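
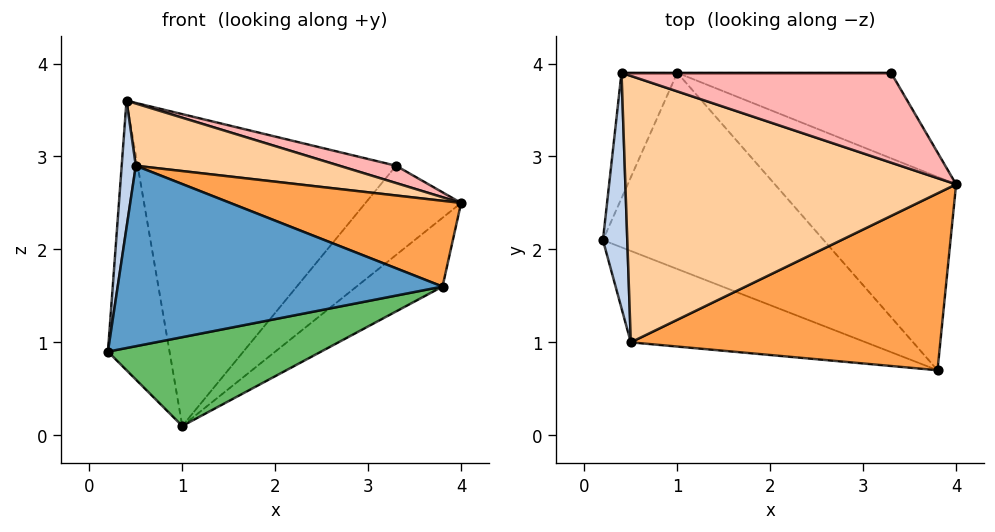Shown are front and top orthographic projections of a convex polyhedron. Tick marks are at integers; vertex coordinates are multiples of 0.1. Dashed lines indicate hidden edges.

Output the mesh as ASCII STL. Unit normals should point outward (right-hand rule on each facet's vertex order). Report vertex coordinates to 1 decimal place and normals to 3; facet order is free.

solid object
 facet normal -0.251 -0.864 -0.437
  outer loop
   vertex 0.5 1.0 2.9
   vertex 0.2 2.1 0.9
   vertex 3.8 0.7 1.6
  endloop
 endfacet
 facet normal -0.991 -0.062 0.115
  outer loop
   vertex 0.5 1.0 2.9
   vertex 0.4 3.9 3.6
   vertex 0.2 2.1 0.9
  endloop
 endfacet
 facet normal 0.300 -0.416 0.858
  outer loop
   vertex 0.5 1.0 2.9
   vertex 3.8 0.7 1.6
   vertex 4.0 2.7 2.5
  endloop
 endfacet
 facet normal 0.216 -0.222 0.951
  outer loop
   vertex 0.5 1.0 2.9
   vertex 4.0 2.7 2.5
   vertex 0.4 3.9 3.6
  endloop
 endfacet
 facet normal 0.017 -0.412 -0.911
  outer loop
   vertex 1.0 3.9 0.1
   vertex 3.8 0.7 1.6
   vertex 0.2 2.1 0.9
  endloop
 endfacet
 facet normal 0.664 0.251 -0.705
  outer loop
   vertex 1.0 3.9 0.1
   vertex 4.0 2.7 2.5
   vertex 3.8 0.7 1.6
  endloop
 endfacet
 facet normal -0.926 0.341 -0.159
  outer loop
   vertex 1.0 3.9 0.1
   vertex 0.2 2.1 0.9
   vertex 0.4 3.9 3.6
  endloop
 endfacet
 facet normal 0.231 -0.184 0.955
  outer loop
   vertex 3.3 3.9 2.9
   vertex 0.4 3.9 3.6
   vertex 4.0 2.7 2.5
  endloop
 endfacet
 facet normal 0.644 0.552 -0.529
  outer loop
   vertex 3.3 3.9 2.9
   vertex 4.0 2.7 2.5
   vertex 1.0 3.9 0.1
  endloop
 endfacet
 facet normal 0.000 1.000 0.000
  outer loop
   vertex 3.3 3.9 2.9
   vertex 1.0 3.9 0.1
   vertex 0.4 3.9 3.6
  endloop
 endfacet
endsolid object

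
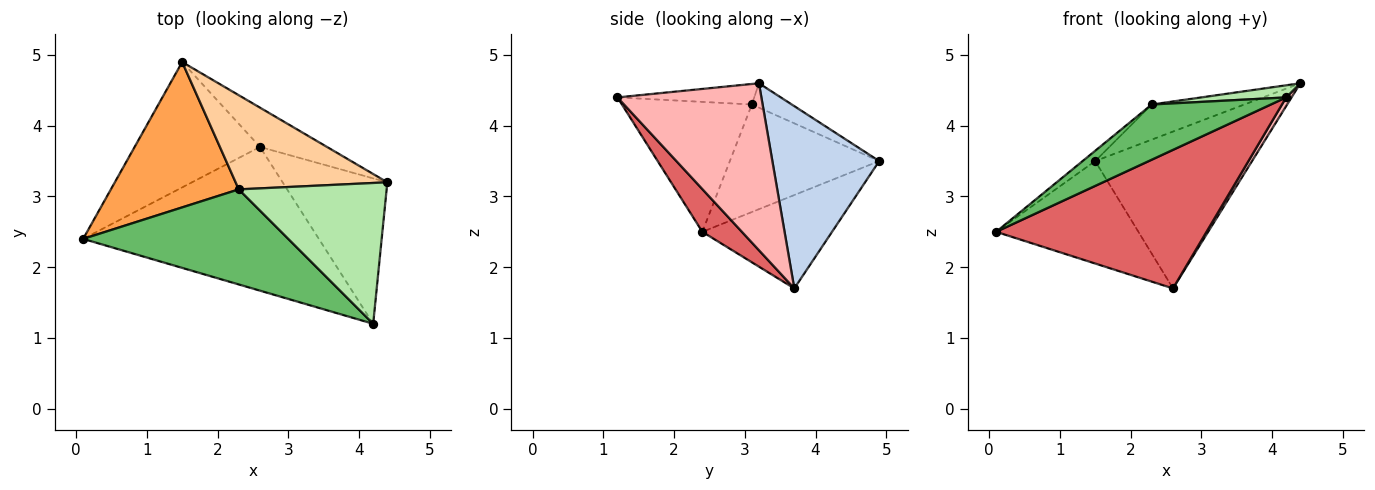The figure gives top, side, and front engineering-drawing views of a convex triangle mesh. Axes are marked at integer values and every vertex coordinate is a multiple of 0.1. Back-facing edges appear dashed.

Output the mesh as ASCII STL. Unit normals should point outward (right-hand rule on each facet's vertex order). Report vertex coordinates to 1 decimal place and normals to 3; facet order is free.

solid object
 facet normal -0.500 0.548 -0.671
  outer loop
   vertex 2.6 3.7 1.7
   vertex 0.1 2.4 2.5
   vertex 1.5 4.9 3.5
  endloop
 endfacet
 facet normal 0.551 0.809 -0.203
  outer loop
   vertex 2.6 3.7 1.7
   vertex 1.5 4.9 3.5
   vertex 4.4 3.2 4.6
  endloop
 endfacet
 facet normal -0.643 0.054 0.764
  outer loop
   vertex 2.3 3.1 4.3
   vertex 1.5 4.9 3.5
   vertex 0.1 2.4 2.5
  endloop
 endfacet
 facet normal -0.149 0.346 0.926
  outer loop
   vertex 2.3 3.1 4.3
   vertex 4.4 3.2 4.6
   vertex 1.5 4.9 3.5
  endloop
 endfacet
 facet normal -0.480 -0.440 0.758
  outer loop
   vertex 4.2 1.2 4.4
   vertex 2.3 3.1 4.3
   vertex 0.1 2.4 2.5
  endloop
 endfacet
 facet normal -0.137 -0.085 0.987
  outer loop
   vertex 4.2 1.2 4.4
   vertex 4.4 3.2 4.6
   vertex 2.3 3.1 4.3
  endloop
 endfacet
 facet normal 0.129 -0.688 -0.714
  outer loop
   vertex 4.2 1.2 4.4
   vertex 0.1 2.4 2.5
   vertex 2.6 3.7 1.7
  endloop
 endfacet
 facet normal 0.847 -0.032 -0.531
  outer loop
   vertex 4.2 1.2 4.4
   vertex 2.6 3.7 1.7
   vertex 4.4 3.2 4.6
  endloop
 endfacet
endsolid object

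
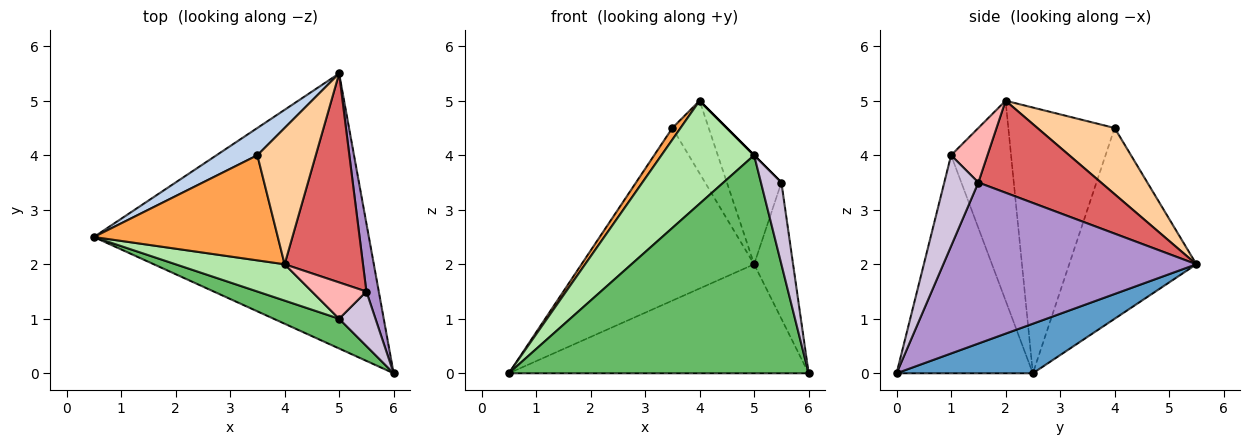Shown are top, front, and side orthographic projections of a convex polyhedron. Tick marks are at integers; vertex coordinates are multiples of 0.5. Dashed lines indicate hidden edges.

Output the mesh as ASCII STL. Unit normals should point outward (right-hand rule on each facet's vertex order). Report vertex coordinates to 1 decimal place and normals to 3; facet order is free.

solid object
 facet normal 0.165 0.363 -0.917
  outer loop
   vertex 5.0 5.5 2.0
   vertex 6.0 0.0 0.0
   vertex 0.5 2.5 0.0
  endloop
 endfacet
 facet normal -0.588 0.799 0.126
  outer loop
   vertex 3.5 4.0 4.5
   vertex 5.0 5.5 2.0
   vertex 0.5 2.5 0.0
  endloop
 endfacet
 facet normal -0.821 -0.063 0.568
  outer loop
   vertex 3.5 4.0 4.5
   vertex 0.5 2.5 0.0
   vertex 4.0 2.0 5.0
  endloop
 endfacet
 facet normal 0.707 0.333 0.624
  outer loop
   vertex 3.5 4.0 4.5
   vertex 4.0 2.0 5.0
   vertex 5.0 5.5 2.0
  endloop
 endfacet
 facet normal -0.411 -0.903 0.123
  outer loop
   vertex 5.0 1.0 4.0
   vertex 0.5 2.5 0.0
   vertex 6.0 0.0 0.0
  endloop
 endfacet
 facet normal -0.521 -0.805 0.284
  outer loop
   vertex 5.0 1.0 4.0
   vertex 4.0 2.0 5.0
   vertex 0.5 2.5 0.0
  endloop
 endfacet
 facet normal 0.721 0.320 0.614
  outer loop
   vertex 5.5 1.5 3.5
   vertex 5.0 5.5 2.0
   vertex 4.0 2.0 5.0
  endloop
 endfacet
 facet normal 0.707 0.000 0.707
  outer loop
   vertex 5.5 1.5 3.5
   vertex 4.0 2.0 5.0
   vertex 5.0 1.0 4.0
  endloop
 endfacet
 facet normal 0.986 0.152 0.076
  outer loop
   vertex 5.5 1.5 3.5
   vertex 6.0 0.0 0.0
   vertex 5.0 5.5 2.0
  endloop
 endfacet
 facet normal 0.811 -0.487 0.324
  outer loop
   vertex 5.5 1.5 3.5
   vertex 5.0 1.0 4.0
   vertex 6.0 0.0 0.0
  endloop
 endfacet
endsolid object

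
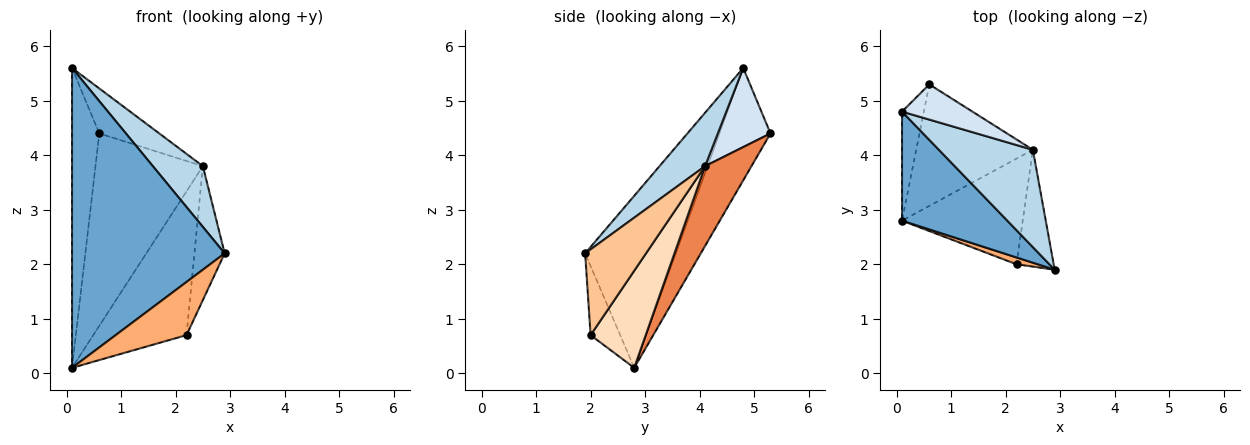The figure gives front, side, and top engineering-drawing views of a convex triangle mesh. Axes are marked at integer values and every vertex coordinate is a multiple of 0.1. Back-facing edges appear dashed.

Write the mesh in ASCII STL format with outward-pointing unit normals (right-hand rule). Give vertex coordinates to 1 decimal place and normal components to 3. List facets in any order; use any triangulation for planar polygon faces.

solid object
 facet normal -0.488 -0.821 0.298
  outer loop
   vertex 0.1 2.8 0.1
   vertex 2.9 1.9 2.2
   vertex 0.1 4.8 5.6
  endloop
 endfacet
 facet normal -0.869 0.464 -0.169
  outer loop
   vertex 0.6 5.3 4.4
   vertex 0.1 2.8 0.1
   vertex 0.1 4.8 5.6
  endloop
 endfacet
 facet normal 0.434 -0.477 0.764
  outer loop
   vertex 2.5 4.1 3.8
   vertex 0.1 4.8 5.6
   vertex 2.9 1.9 2.2
  endloop
 endfacet
 facet normal 0.569 0.648 0.507
  outer loop
   vertex 2.5 4.1 3.8
   vertex 0.6 5.3 4.4
   vertex 0.1 4.8 5.6
  endloop
 endfacet
 facet normal 0.343 0.794 -0.502
  outer loop
   vertex 2.5 4.1 3.8
   vertex 0.1 2.8 0.1
   vertex 0.6 5.3 4.4
  endloop
 endfacet
 facet normal -0.383 -0.916 0.117
  outer loop
   vertex 2.2 2.0 0.7
   vertex 2.9 1.9 2.2
   vertex 0.1 2.8 0.1
  endloop
 endfacet
 facet normal 0.835 0.415 -0.362
  outer loop
   vertex 2.2 2.0 0.7
   vertex 2.5 4.1 3.8
   vertex 2.9 1.9 2.2
  endloop
 endfacet
 facet normal 0.430 0.728 -0.535
  outer loop
   vertex 2.2 2.0 0.7
   vertex 0.1 2.8 0.1
   vertex 2.5 4.1 3.8
  endloop
 endfacet
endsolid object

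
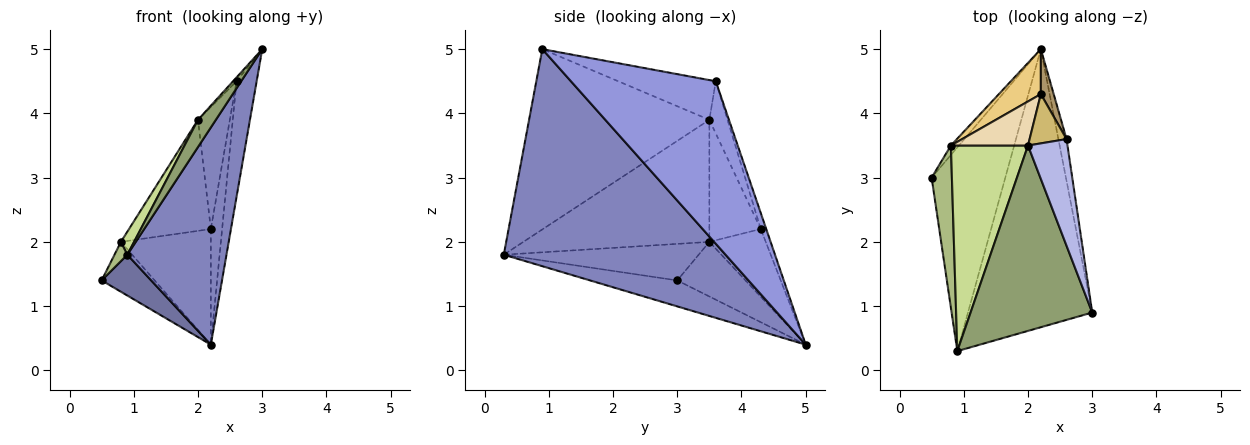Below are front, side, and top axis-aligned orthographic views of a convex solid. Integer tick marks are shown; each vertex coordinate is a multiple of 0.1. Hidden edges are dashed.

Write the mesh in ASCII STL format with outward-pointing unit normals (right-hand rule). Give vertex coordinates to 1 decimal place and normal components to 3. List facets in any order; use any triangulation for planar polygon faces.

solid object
 facet normal -0.327 -0.186 -0.927
  outer loop
   vertex 0.9 0.3 1.8
   vertex 0.5 3.0 1.4
   vertex 2.2 5.0 0.4
  endloop
 endfacet
 facet normal 0.809 -0.362 -0.463
  outer loop
   vertex 0.9 0.3 1.8
   vertex 2.2 5.0 0.4
   vertex 3.0 0.9 5.0
  endloop
 endfacet
 facet normal 0.989 0.137 -0.050
  outer loop
   vertex 2.6 3.6 4.5
   vertex 3.0 0.9 5.0
   vertex 2.2 5.0 0.4
  endloop
 endfacet
 facet normal -0.709 0.025 0.705
  outer loop
   vertex 2.0 3.5 3.9
   vertex 3.0 0.9 5.0
   vertex 2.6 3.6 4.5
  endloop
 endfacet
 facet normal -0.826 -0.082 0.557
  outer loop
   vertex 2.0 3.5 3.9
   vertex 0.9 0.3 1.8
   vertex 3.0 0.9 5.0
  endloop
 endfacet
 facet normal -0.873 -0.058 0.484
  outer loop
   vertex 0.8 3.5 2.0
   vertex 0.5 3.0 1.4
   vertex 0.9 0.3 1.8
  endloop
 endfacet
 facet normal -0.844 -0.060 0.533
  outer loop
   vertex 0.8 3.5 2.0
   vertex 0.9 0.3 1.8
   vertex 2.0 3.5 3.9
  endloop
 endfacet
 facet normal -0.785 0.609 -0.115
  outer loop
   vertex 0.8 3.5 2.0
   vertex 2.2 5.0 0.4
   vertex 0.5 3.0 1.4
  endloop
 endfacet
 facet normal -0.413 0.849 0.330
  outer loop
   vertex 2.2 4.3 2.2
   vertex 2.6 3.6 4.5
   vertex 2.2 5.0 0.4
  endloop
 endfacet
 facet normal -0.467 0.820 0.331
  outer loop
   vertex 2.2 4.3 2.2
   vertex 2.0 3.5 3.9
   vertex 2.6 3.6 4.5
  endloop
 endfacet
 facet normal -0.505 0.805 0.313
  outer loop
   vertex 2.2 4.3 2.2
   vertex 2.2 5.0 0.4
   vertex 0.8 3.5 2.0
  endloop
 endfacet
 facet normal -0.504 0.803 0.318
  outer loop
   vertex 2.2 4.3 2.2
   vertex 0.8 3.5 2.0
   vertex 2.0 3.5 3.9
  endloop
 endfacet
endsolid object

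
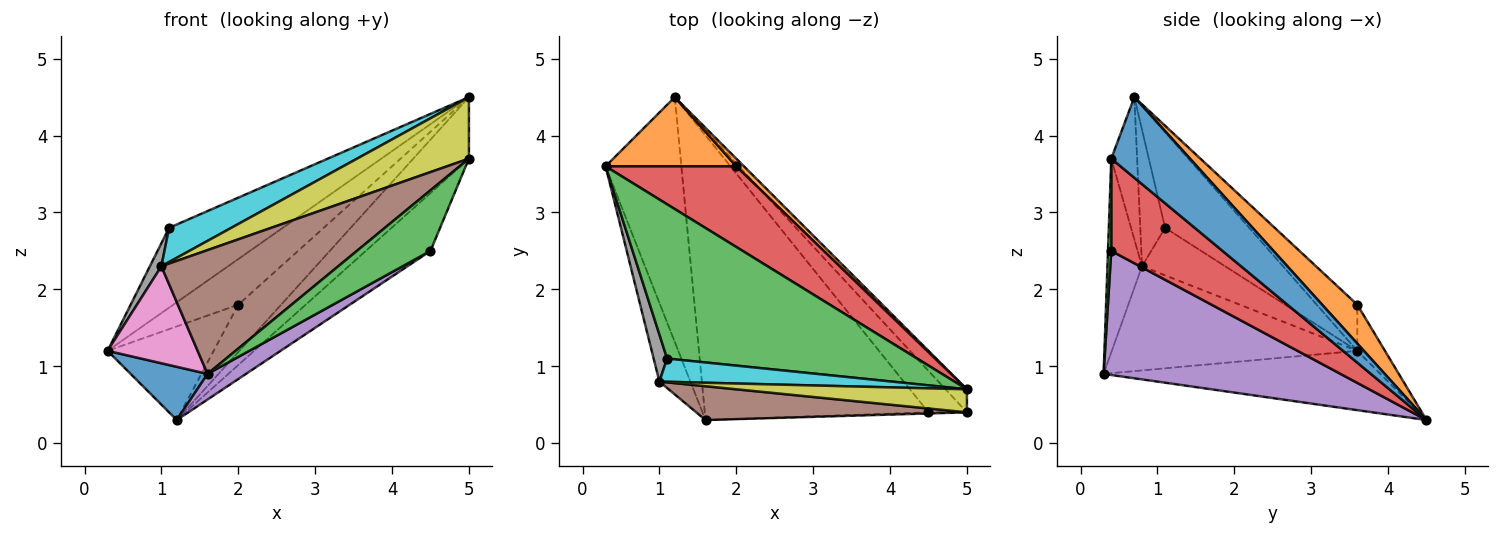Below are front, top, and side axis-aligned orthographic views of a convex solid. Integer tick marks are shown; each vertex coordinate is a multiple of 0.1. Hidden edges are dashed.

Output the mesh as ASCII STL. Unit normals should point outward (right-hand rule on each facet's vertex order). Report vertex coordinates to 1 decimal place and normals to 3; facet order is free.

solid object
 facet normal -0.607 -0.169 -0.776
  outer loop
   vertex 1.2 4.5 0.3
   vertex 1.6 0.3 0.9
   vertex 0.3 3.6 1.2
  endloop
 endfacet
 facet normal -0.205 0.787 0.582
  outer loop
   vertex 2.0 3.6 1.8
   vertex 1.2 4.5 0.3
   vertex 0.3 3.6 1.2
  endloop
 endfacet
 facet normal 0.045 -0.999 -0.019
  outer loop
   vertex 4.5 0.4 2.5
   vertex 5.0 0.4 3.7
   vertex 1.6 0.3 0.9
  endloop
 endfacet
 facet normal 0.813 0.473 -0.339
  outer loop
   vertex 4.5 0.4 2.5
   vertex 1.2 4.5 0.3
   vertex 5.0 0.4 3.7
  endloop
 endfacet
 facet normal 0.484 -0.078 -0.872
  outer loop
   vertex 4.5 0.4 2.5
   vertex 1.6 0.3 0.9
   vertex 1.2 4.5 0.3
  endloop
 endfacet
 facet normal -0.185 -0.948 0.259
  outer loop
   vertex 1.0 0.8 2.3
   vertex 1.6 0.3 0.9
   vertex 5.0 0.4 3.7
  endloop
 endfacet
 facet normal -0.904 -0.332 -0.269
  outer loop
   vertex 1.0 0.8 2.3
   vertex 0.3 3.6 1.2
   vertex 1.6 0.3 0.9
  endloop
 endfacet
 facet normal -0.954 -0.132 0.270
  outer loop
   vertex 1.0 0.8 2.3
   vertex 1.1 1.1 2.8
   vertex 0.3 3.6 1.2
  endloop
 endfacet
 facet normal -0.212 -0.915 0.343
  outer loop
   vertex 5.0 0.7 4.5
   vertex 1.0 0.8 2.3
   vertex 5.0 0.4 3.7
  endloop
 endfacet
 facet normal -0.313 -0.785 0.534
  outer loop
   vertex 5.0 0.7 4.5
   vertex 1.1 1.1 2.8
   vertex 1.0 0.8 2.3
  endloop
 endfacet
 facet normal 0.798 0.564 -0.212
  outer loop
   vertex 5.0 0.7 4.5
   vertex 5.0 0.4 3.7
   vertex 1.2 4.5 0.3
  endloop
 endfacet
 facet normal 0.629 0.767 0.125
  outer loop
   vertex 5.0 0.7 4.5
   vertex 1.2 4.5 0.3
   vertex 2.0 3.6 1.8
  endloop
 endfacet
 facet normal -0.322 0.435 0.841
  outer loop
   vertex 5.0 0.7 4.5
   vertex 0.3 3.6 1.2
   vertex 1.1 1.1 2.8
  endloop
 endfacet
 facet normal -0.294 0.471 0.832
  outer loop
   vertex 5.0 0.7 4.5
   vertex 2.0 3.6 1.8
   vertex 0.3 3.6 1.2
  endloop
 endfacet
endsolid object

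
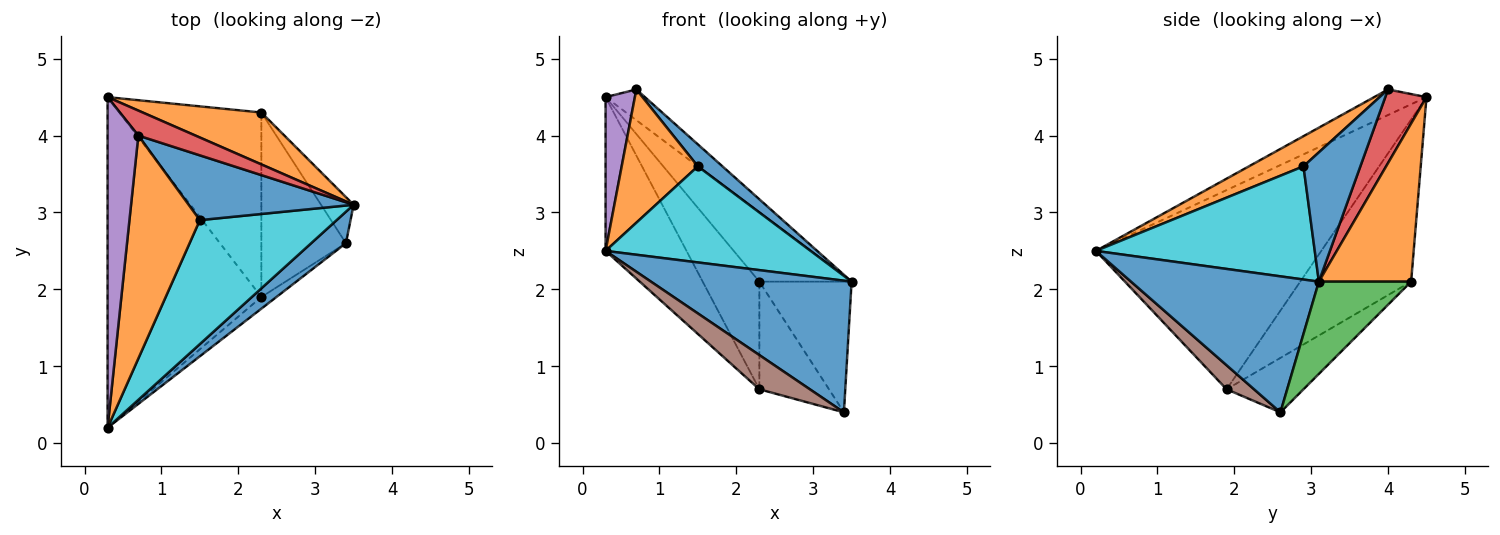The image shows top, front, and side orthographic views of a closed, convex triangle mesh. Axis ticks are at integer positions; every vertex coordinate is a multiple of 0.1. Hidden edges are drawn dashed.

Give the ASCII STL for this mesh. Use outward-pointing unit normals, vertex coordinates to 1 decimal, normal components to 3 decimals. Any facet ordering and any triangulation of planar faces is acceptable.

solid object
 facet normal 0.673 -0.719 0.172
  outer loop
   vertex 3.4 2.6 0.4
   vertex 3.5 3.1 2.1
   vertex 0.3 0.2 2.5
  endloop
 endfacet
 facet normal 0.625 0.625 0.469
  outer loop
   vertex 2.3 4.3 2.1
   vertex 0.3 4.5 4.5
   vertex 3.5 3.1 2.1
  endloop
 endfacet
 facet normal 0.686 0.686 -0.242
  outer loop
   vertex 2.3 4.3 2.1
   vertex 3.5 3.1 2.1
   vertex 3.4 2.6 0.4
  endloop
 endfacet
 facet normal 0.631 0.602 0.489
  outer loop
   vertex 0.7 4.0 4.6
   vertex 3.5 3.1 2.1
   vertex 0.3 4.5 4.5
  endloop
 endfacet
 facet normal -0.602 -0.337 0.724
  outer loop
   vertex 0.7 4.0 4.6
   vertex 0.3 4.5 4.5
   vertex 0.3 0.2 2.5
  endloop
 endfacet
 facet normal 0.457 -0.842 -0.287
  outer loop
   vertex 2.3 1.9 0.7
   vertex 3.4 2.6 0.4
   vertex 0.3 0.2 2.5
  endloop
 endfacet
 facet normal -0.486 0.440 -0.755
  outer loop
   vertex 2.3 1.9 0.7
   vertex 2.3 4.3 2.1
   vertex 3.4 2.6 0.4
  endloop
 endfacet
 facet normal -0.761 0.273 -0.588
  outer loop
   vertex 2.3 1.9 0.7
   vertex 0.3 0.2 2.5
   vertex 0.3 4.5 4.5
  endloop
 endfacet
 facet normal -0.702 0.359 -0.615
  outer loop
   vertex 2.3 1.9 0.7
   vertex 0.3 4.5 4.5
   vertex 2.3 4.3 2.1
  endloop
 endfacet
 facet normal 0.547 -0.513 0.661
  outer loop
   vertex 1.5 2.9 3.6
   vertex 0.3 0.2 2.5
   vertex 3.5 3.1 2.1
  endloop
 endfacet
 facet normal 0.596 -0.258 0.760
  outer loop
   vertex 1.5 2.9 3.6
   vertex 3.5 3.1 2.1
   vertex 0.7 4.0 4.6
  endloop
 endfacet
 facet normal 0.345 -0.482 0.806
  outer loop
   vertex 1.5 2.9 3.6
   vertex 0.7 4.0 4.6
   vertex 0.3 0.2 2.5
  endloop
 endfacet
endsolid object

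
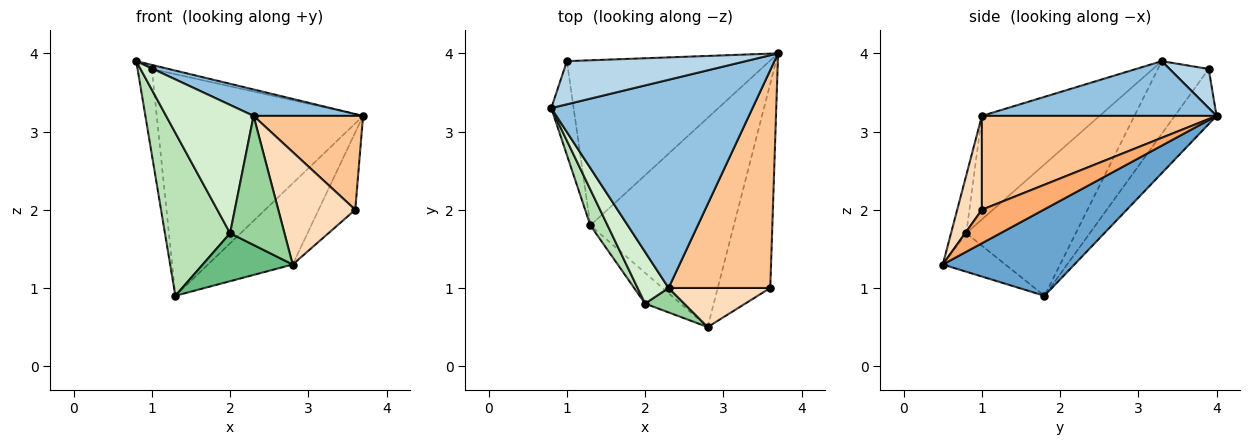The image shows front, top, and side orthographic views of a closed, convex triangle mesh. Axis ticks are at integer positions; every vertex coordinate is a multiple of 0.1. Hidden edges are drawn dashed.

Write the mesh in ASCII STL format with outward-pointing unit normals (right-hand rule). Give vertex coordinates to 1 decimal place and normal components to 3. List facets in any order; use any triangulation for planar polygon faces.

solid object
 facet normal 0.490 0.315 -0.813
  outer loop
   vertex 1.3 1.8 0.9
   vertex 3.7 4.0 3.2
   vertex 2.8 0.5 1.3
  endloop
 endfacet
 facet normal 0.261 -0.122 0.958
  outer loop
   vertex 2.3 1.0 3.2
   vertex 3.7 4.0 3.2
   vertex 0.8 3.3 3.9
  endloop
 endfacet
 facet normal 0.213 0.091 0.973
  outer loop
   vertex 1.0 3.9 3.8
   vertex 0.8 3.3 3.9
   vertex 3.7 4.0 3.2
  endloop
 endfacet
 facet normal -0.923 0.260 -0.284
  outer loop
   vertex 1.0 3.9 3.8
   vertex 1.3 1.8 0.9
   vertex 0.8 3.3 3.9
  endloop
 endfacet
 facet normal -0.160 0.792 -0.590
  outer loop
   vertex 1.0 3.9 3.8
   vertex 3.7 4.0 3.2
   vertex 1.3 1.8 0.9
  endloop
 endfacet
 facet normal 0.513 0.304 -0.803
  outer loop
   vertex 3.6 1.0 2.0
   vertex 2.8 0.5 1.3
   vertex 3.7 4.0 3.2
  endloop
 endfacet
 facet normal 0.647 -0.302 0.701
  outer loop
   vertex 3.6 1.0 2.0
   vertex 3.7 4.0 3.2
   vertex 2.3 1.0 3.2
  endloop
 endfacet
 facet normal 0.290 -0.904 0.314
  outer loop
   vertex 3.6 1.0 2.0
   vertex 2.3 1.0 3.2
   vertex 2.8 0.5 1.3
  endloop
 endfacet
 facet normal -0.505 -0.726 -0.466
  outer loop
   vertex 2.0 0.8 1.7
   vertex 1.3 1.8 0.9
   vertex 2.8 0.5 1.3
  endloop
 endfacet
 facet normal -0.266 -0.947 0.179
  outer loop
   vertex 2.0 0.8 1.7
   vertex 2.8 0.5 1.3
   vertex 2.3 1.0 3.2
  endloop
 endfacet
 facet normal -0.854 -0.508 0.112
  outer loop
   vertex 2.0 0.8 1.7
   vertex 0.8 3.3 3.9
   vertex 1.3 1.8 0.9
  endloop
 endfacet
 facet normal -0.780 -0.580 0.233
  outer loop
   vertex 2.0 0.8 1.7
   vertex 2.3 1.0 3.2
   vertex 0.8 3.3 3.9
  endloop
 endfacet
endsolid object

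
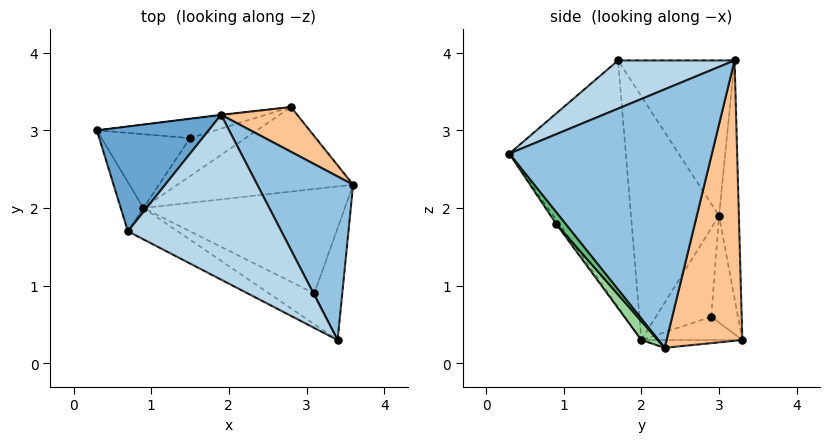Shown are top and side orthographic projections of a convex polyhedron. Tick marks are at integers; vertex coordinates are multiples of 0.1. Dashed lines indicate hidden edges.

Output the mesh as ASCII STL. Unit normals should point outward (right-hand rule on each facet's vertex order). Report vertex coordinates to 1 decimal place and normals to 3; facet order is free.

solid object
 facet normal -0.681 0.545 0.490
  outer loop
   vertex 1.9 3.2 3.9
   vertex 0.3 3.0 1.9
   vertex 0.7 1.7 3.9
  endloop
 endfacet
 facet normal 0.887 0.323 0.329
  outer loop
   vertex 1.9 3.2 3.9
   vertex 3.4 0.3 2.7
   vertex 3.6 2.3 0.2
  endloop
 endfacet
 facet normal 0.291 -0.233 0.928
  outer loop
   vertex 1.9 3.2 3.9
   vertex 0.7 1.7 3.9
   vertex 3.4 0.3 2.7
  endloop
 endfacet
 facet normal -0.908 -0.410 -0.085
  outer loop
   vertex 0.9 2.0 0.3
   vertex 0.7 1.7 3.9
   vertex 0.3 3.0 1.9
  endloop
 endfacet
 facet normal -0.493 -0.865 -0.099
  outer loop
   vertex 0.9 2.0 0.3
   vertex 3.4 0.3 2.7
   vertex 0.7 1.7 3.9
  endloop
 endfacet
 facet normal -0.121 0.993 -0.003
  outer loop
   vertex 2.8 3.3 0.3
   vertex 0.3 3.0 1.9
   vertex 1.9 3.2 3.9
  endloop
 endfacet
 facet normal 0.774 0.598 0.210
  outer loop
   vertex 2.8 3.3 0.3
   vertex 1.9 3.2 3.9
   vertex 3.6 2.3 0.2
  endloop
 endfacet
 facet normal -0.044 0.064 -0.997
  outer loop
   vertex 2.8 3.3 0.3
   vertex 3.6 2.3 0.2
   vertex 0.9 2.0 0.3
  endloop
 endfacet
 facet normal 0.247 -0.766 -0.593
  outer loop
   vertex 3.1 0.9 1.8
   vertex 3.6 2.3 0.2
   vertex 3.4 0.3 2.7
  endloop
 endfacet
 facet normal 0.061 -0.760 -0.647
  outer loop
   vertex 3.1 0.9 1.8
   vertex 0.9 2.0 0.3
   vertex 3.6 2.3 0.2
  endloop
 endfacet
 facet normal -0.049 -0.839 -0.543
  outer loop
   vertex 3.1 0.9 1.8
   vertex 3.4 0.3 2.7
   vertex 0.9 2.0 0.3
  endloop
 endfacet
 facet normal -0.577 0.577 -0.577
  outer loop
   vertex 1.5 2.9 0.6
   vertex 0.9 2.0 0.3
   vertex 0.3 3.0 1.9
  endloop
 endfacet
 facet normal -0.352 0.851 -0.390
  outer loop
   vertex 1.5 2.9 0.6
   vertex 0.3 3.0 1.9
   vertex 2.8 3.3 0.3
  endloop
 endfacet
 facet normal -0.337 0.492 -0.803
  outer loop
   vertex 1.5 2.9 0.6
   vertex 2.8 3.3 0.3
   vertex 0.9 2.0 0.3
  endloop
 endfacet
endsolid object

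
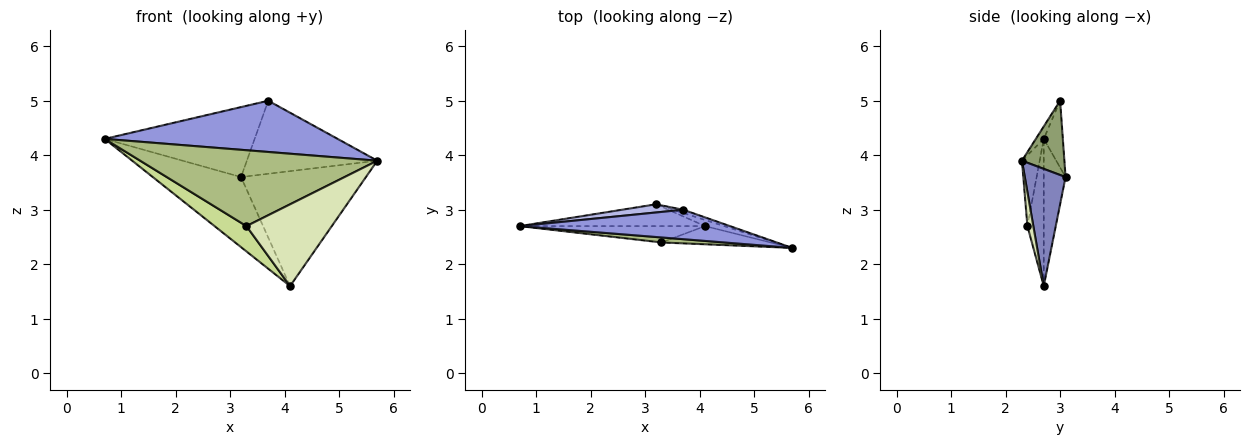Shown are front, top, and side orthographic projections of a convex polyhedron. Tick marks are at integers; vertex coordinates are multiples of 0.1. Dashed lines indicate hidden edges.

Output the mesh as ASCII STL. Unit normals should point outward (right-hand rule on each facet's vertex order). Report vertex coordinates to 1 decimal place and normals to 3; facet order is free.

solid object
 facet normal -0.230 0.929 -0.289
  outer loop
   vertex 4.1 2.7 1.6
   vertex 0.7 2.7 4.3
   vertex 3.2 3.1 3.6
  endloop
 endfacet
 facet normal 0.310 0.949 -0.050
  outer loop
   vertex 4.1 2.7 1.6
   vertex 3.2 3.1 3.6
   vertex 5.7 2.3 3.9
  endloop
 endfacet
 facet normal -0.030 -0.867 0.498
  outer loop
   vertex 3.7 3.0 5.0
   vertex 0.7 2.7 4.3
   vertex 5.7 2.3 3.9
  endloop
 endfacet
 facet normal -0.125 0.985 0.115
  outer loop
   vertex 3.7 3.0 5.0
   vertex 3.2 3.1 3.6
   vertex 0.7 2.7 4.3
  endloop
 endfacet
 facet normal 0.309 0.950 -0.043
  outer loop
   vertex 3.7 3.0 5.0
   vertex 5.7 2.3 3.9
   vertex 3.2 3.1 3.6
  endloop
 endfacet
 facet normal -0.074 -0.995 0.066
  outer loop
   vertex 3.3 2.4 2.7
   vertex 5.7 2.3 3.9
   vertex 0.7 2.7 4.3
  endloop
 endfacet
 facet normal -0.396 -0.772 -0.498
  outer loop
   vertex 3.3 2.4 2.7
   vertex 0.7 2.7 4.3
   vertex 4.1 2.7 1.6
  endloop
 endfacet
 facet normal 0.068 -0.974 -0.216
  outer loop
   vertex 3.3 2.4 2.7
   vertex 4.1 2.7 1.6
   vertex 5.7 2.3 3.9
  endloop
 endfacet
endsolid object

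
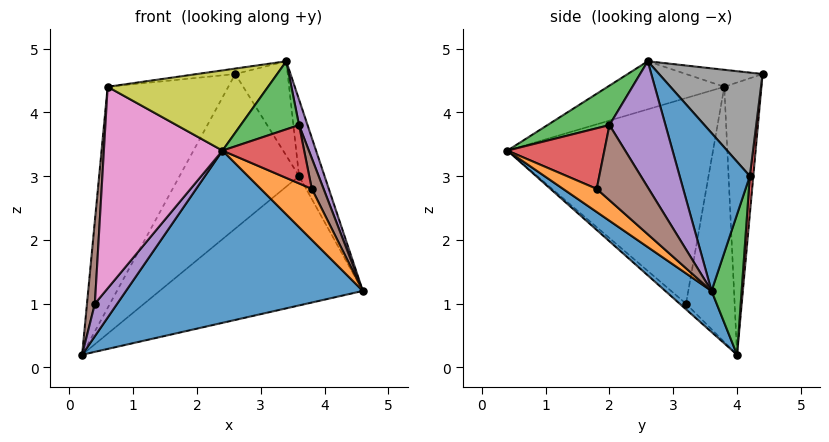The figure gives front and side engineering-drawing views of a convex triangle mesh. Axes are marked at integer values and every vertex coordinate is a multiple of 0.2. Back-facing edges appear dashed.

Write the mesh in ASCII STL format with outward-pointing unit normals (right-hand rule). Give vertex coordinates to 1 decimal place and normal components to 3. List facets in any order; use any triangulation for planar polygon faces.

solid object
 facet normal 0.121 -0.617 -0.777
  outer loop
   vertex 2.4 0.4 3.4
   vertex 0.2 4.0 0.2
   vertex 4.6 3.6 1.2
  endloop
 endfacet
 facet normal -0.293 0.953 0.073
  outer loop
   vertex 0.6 3.8 4.4
   vertex 2.6 4.4 4.6
   vertex 0.2 4.0 0.2
  endloop
 endfacet
 facet normal 0.142 0.960 -0.241
  outer loop
   vertex 3.6 4.2 3.0
   vertex 4.6 3.6 1.2
   vertex 0.2 4.0 0.2
  endloop
 endfacet
 facet normal 0.029 0.994 -0.106
  outer loop
   vertex 3.6 4.2 3.0
   vertex 0.2 4.0 0.2
   vertex 2.6 4.4 4.6
  endloop
 endfacet
 facet normal -0.205 -0.717 -0.666
  outer loop
   vertex 0.4 3.2 1.0
   vertex 0.2 4.0 0.2
   vertex 2.4 0.4 3.4
  endloop
 endfacet
 facet normal -0.983 -0.160 0.086
  outer loop
   vertex 0.4 3.2 1.0
   vertex 0.6 3.8 4.4
   vertex 0.2 4.0 0.2
  endloop
 endfacet
 facet normal -0.858 -0.495 0.138
  outer loop
   vertex 0.4 3.2 1.0
   vertex 2.4 0.4 3.4
   vertex 0.6 3.8 4.4
  endloop
 endfacet
 facet normal 0.797 0.404 0.448
  outer loop
   vertex 3.4 2.6 4.8
   vertex 3.6 4.2 3.0
   vertex 2.6 4.4 4.6
  endloop
 endfacet
 facet normal -0.299 -0.412 0.861
  outer loop
   vertex 3.4 2.6 4.8
   vertex 0.6 3.8 4.4
   vertex 2.4 0.4 3.4
  endloop
 endfacet
 facet normal -0.117 0.058 0.991
  outer loop
   vertex 3.4 2.6 4.8
   vertex 2.6 4.4 4.6
   vertex 0.6 3.8 4.4
  endloop
 endfacet
 facet normal 0.870 0.316 0.378
  outer loop
   vertex 3.4 2.6 4.8
   vertex 4.6 3.6 1.2
   vertex 3.6 4.2 3.0
  endloop
 endfacet
 facet normal 0.458 -0.696 -0.553
  outer loop
   vertex 3.8 1.8 2.8
   vertex 2.4 0.4 3.4
   vertex 4.6 3.6 1.2
  endloop
 endfacet
 facet normal 0.636 -0.599 0.487
  outer loop
   vertex 3.6 2.0 3.8
   vertex 3.4 2.6 4.8
   vertex 2.4 0.4 3.4
  endloop
 endfacet
 facet normal 0.736 -0.620 0.271
  outer loop
   vertex 3.6 2.0 3.8
   vertex 2.4 0.4 3.4
   vertex 3.8 1.8 2.8
  endloop
 endfacet
 facet normal 0.950 -0.144 0.277
  outer loop
   vertex 3.6 2.0 3.8
   vertex 4.6 3.6 1.2
   vertex 3.4 2.6 4.8
  endloop
 endfacet
 facet normal 0.949 -0.215 0.233
  outer loop
   vertex 3.6 2.0 3.8
   vertex 3.8 1.8 2.8
   vertex 4.6 3.6 1.2
  endloop
 endfacet
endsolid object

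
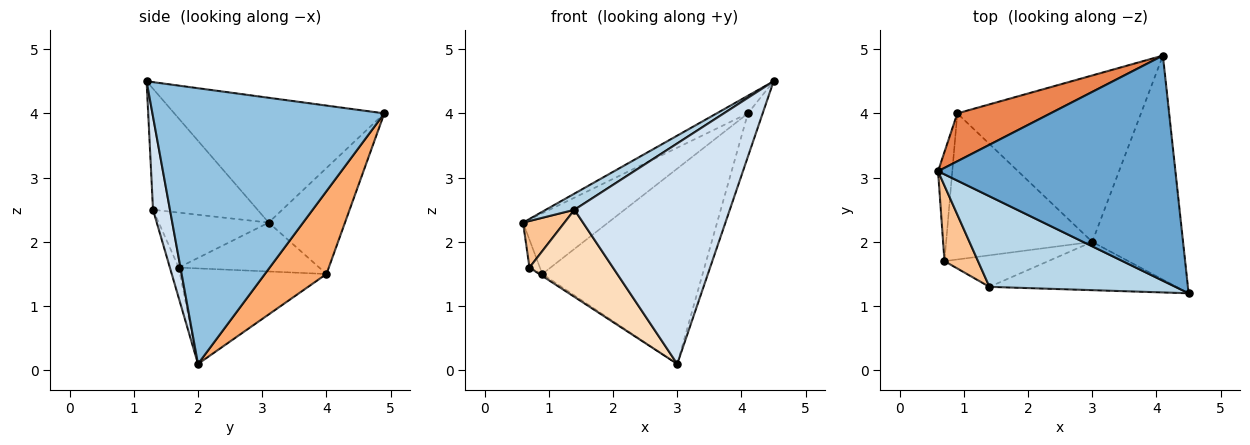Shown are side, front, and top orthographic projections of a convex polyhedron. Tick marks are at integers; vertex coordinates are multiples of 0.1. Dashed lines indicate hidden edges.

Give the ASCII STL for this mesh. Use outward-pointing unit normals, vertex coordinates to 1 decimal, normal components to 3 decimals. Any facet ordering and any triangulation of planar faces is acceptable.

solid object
 facet normal -0.464 0.069 0.883
  outer loop
   vertex 4.1 4.9 4.0
   vertex 0.6 3.1 2.3
   vertex 4.5 1.2 4.5
  endloop
 endfacet
 facet normal 0.948 0.060 -0.312
  outer loop
   vertex 3.0 2.0 0.1
   vertex 4.1 4.9 4.0
   vertex 4.5 1.2 4.5
  endloop
 endfacet
 facet normal -0.540 -0.148 0.829
  outer loop
   vertex 1.4 1.3 2.5
   vertex 4.5 1.2 4.5
   vertex 0.6 3.1 2.3
  endloop
 endfacet
 facet normal 0.106 -0.971 -0.213
  outer loop
   vertex 1.4 1.3 2.5
   vertex 3.0 2.0 0.1
   vertex 4.5 1.2 4.5
  endloop
 endfacet
 facet normal -0.576 0.642 0.506
  outer loop
   vertex 0.9 4.0 1.5
   vertex 0.6 3.1 2.3
   vertex 4.1 4.9 4.0
  endloop
 endfacet
 facet normal 0.281 0.731 -0.622
  outer loop
   vertex 0.9 4.0 1.5
   vertex 4.1 4.9 4.0
   vertex 3.0 2.0 0.1
  endloop
 endfacet
 facet normal -0.813 -0.306 0.496
  outer loop
   vertex 0.7 1.7 1.6
   vertex 1.4 1.3 2.5
   vertex 0.6 3.1 2.3
  endloop
 endfacet
 facet normal -0.099 -0.936 -0.339
  outer loop
   vertex 0.7 1.7 1.6
   vertex 3.0 2.0 0.1
   vertex 1.4 1.3 2.5
  endloop
 endfacet
 facet normal -0.958 0.071 -0.279
  outer loop
   vertex 0.7 1.7 1.6
   vertex 0.6 3.1 2.3
   vertex 0.9 4.0 1.5
  endloop
 endfacet
 facet normal -0.547 0.011 -0.837
  outer loop
   vertex 0.7 1.7 1.6
   vertex 0.9 4.0 1.5
   vertex 3.0 2.0 0.1
  endloop
 endfacet
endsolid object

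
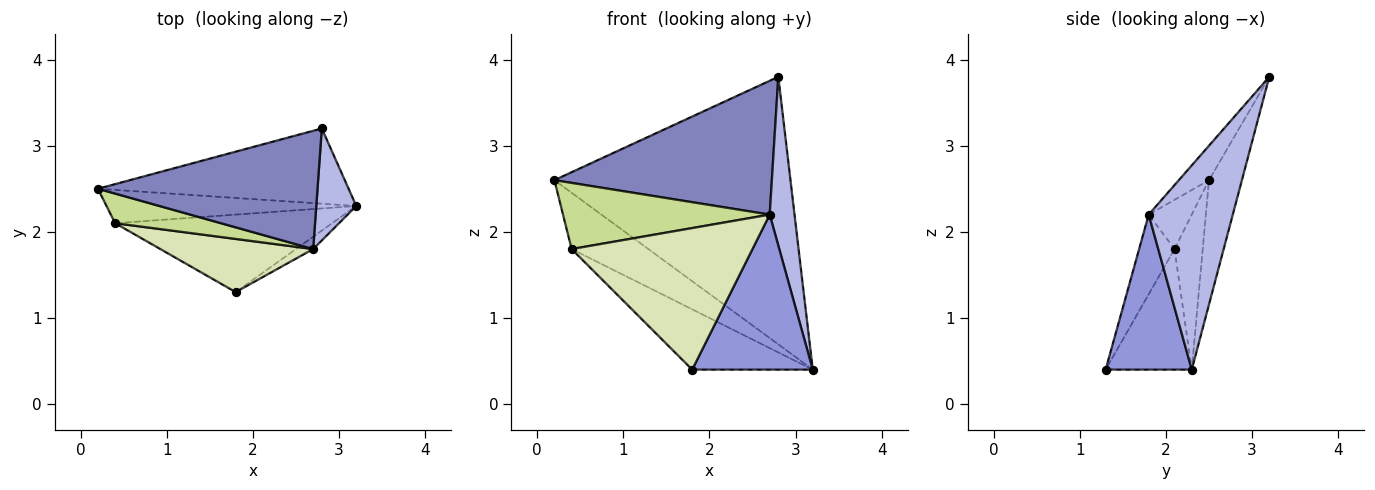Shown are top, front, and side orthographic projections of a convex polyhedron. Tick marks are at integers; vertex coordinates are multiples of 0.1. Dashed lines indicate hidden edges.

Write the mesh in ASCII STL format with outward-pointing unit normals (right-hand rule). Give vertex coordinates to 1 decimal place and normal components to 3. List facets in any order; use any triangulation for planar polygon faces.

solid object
 facet normal -0.133 0.954 -0.268
  outer loop
   vertex 2.8 3.2 3.8
   vertex 3.2 2.3 0.4
   vertex 0.2 2.5 2.6
  endloop
 endfacet
 facet normal -0.103 -0.745 0.659
  outer loop
   vertex 2.7 1.8 2.2
   vertex 2.8 3.2 3.8
   vertex 0.2 2.5 2.6
  endloop
 endfacet
 facet normal 0.580 -0.812 -0.064
  outer loop
   vertex 2.7 1.8 2.2
   vertex 1.8 1.3 0.4
   vertex 3.2 2.3 0.4
  endloop
 endfacet
 facet normal 0.943 -0.278 0.185
  outer loop
   vertex 2.7 1.8 2.2
   vertex 3.2 2.3 0.4
   vertex 2.8 3.2 3.8
  endloop
 endfacet
 facet normal -0.301 0.821 -0.486
  outer loop
   vertex 0.4 2.1 1.8
   vertex 0.2 2.5 2.6
   vertex 3.2 2.3 0.4
  endloop
 endfacet
 facet normal -0.402 0.562 -0.723
  outer loop
   vertex 0.4 2.1 1.8
   vertex 3.2 2.3 0.4
   vertex 1.8 1.3 0.4
  endloop
 endfacet
 facet normal -0.187 -0.897 0.402
  outer loop
   vertex 0.4 2.1 1.8
   vertex 2.7 1.8 2.2
   vertex 0.2 2.5 2.6
  endloop
 endfacet
 facet normal -0.180 -0.921 0.346
  outer loop
   vertex 0.4 2.1 1.8
   vertex 1.8 1.3 0.4
   vertex 2.7 1.8 2.2
  endloop
 endfacet
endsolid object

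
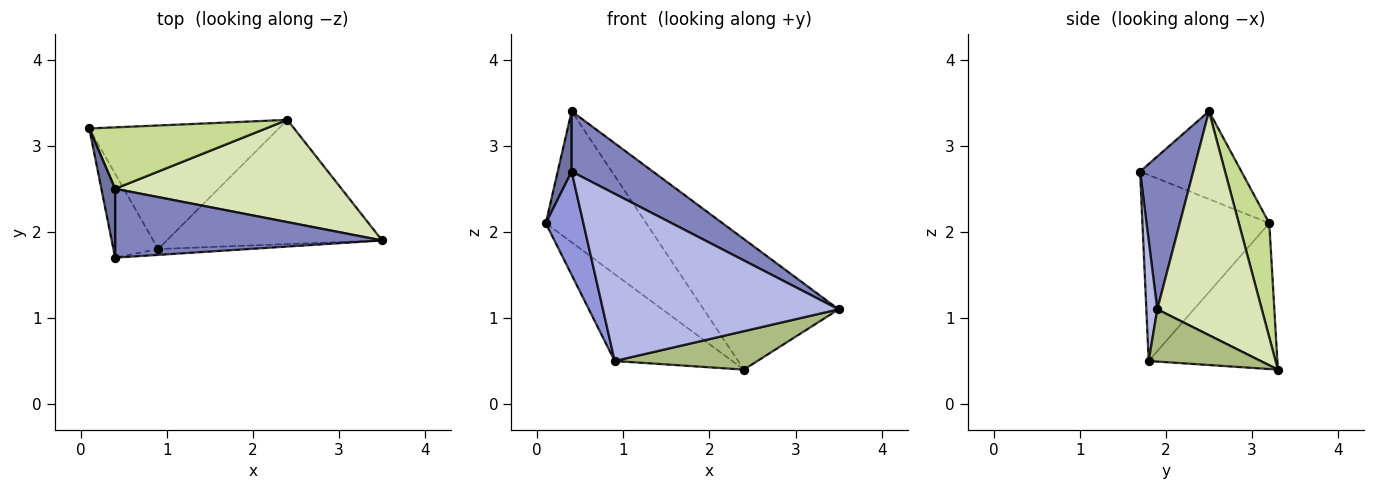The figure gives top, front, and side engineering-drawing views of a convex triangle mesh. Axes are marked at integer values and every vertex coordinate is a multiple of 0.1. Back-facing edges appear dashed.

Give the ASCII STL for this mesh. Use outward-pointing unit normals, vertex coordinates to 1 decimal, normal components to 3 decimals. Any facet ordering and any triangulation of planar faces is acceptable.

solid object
 facet normal -0.979 -0.134 0.154
  outer loop
   vertex 0.4 2.5 3.4
   vertex 0.1 3.2 2.1
   vertex 0.4 1.7 2.7
  endloop
 endfacet
 facet normal 0.396 -0.605 0.691
  outer loop
   vertex 0.4 2.5 3.4
   vertex 0.4 1.7 2.7
   vertex 3.5 1.9 1.1
  endloop
 endfacet
 facet normal -0.934 -0.277 -0.225
  outer loop
   vertex 0.9 1.8 0.5
   vertex 0.4 1.7 2.7
   vertex 0.1 3.2 2.1
  endloop
 endfacet
 facet normal 0.046 -0.998 -0.035
  outer loop
   vertex 0.9 1.8 0.5
   vertex 3.5 1.9 1.1
   vertex 0.4 1.7 2.7
  endloop
 endfacet
 facet normal -0.533 0.487 -0.692
  outer loop
   vertex 2.4 3.3 0.4
   vertex 0.9 1.8 0.5
   vertex 0.1 3.2 2.1
  endloop
 endfacet
 facet normal 0.226 -0.288 -0.931
  outer loop
   vertex 2.4 3.3 0.4
   vertex 3.5 1.9 1.1
   vertex 0.9 1.8 0.5
  endloop
 endfacet
 facet normal 0.264 0.873 0.409
  outer loop
   vertex 2.4 3.3 0.4
   vertex 0.1 3.2 2.1
   vertex 0.4 2.5 3.4
  endloop
 endfacet
 facet normal 0.521 0.672 0.526
  outer loop
   vertex 2.4 3.3 0.4
   vertex 0.4 2.5 3.4
   vertex 3.5 1.9 1.1
  endloop
 endfacet
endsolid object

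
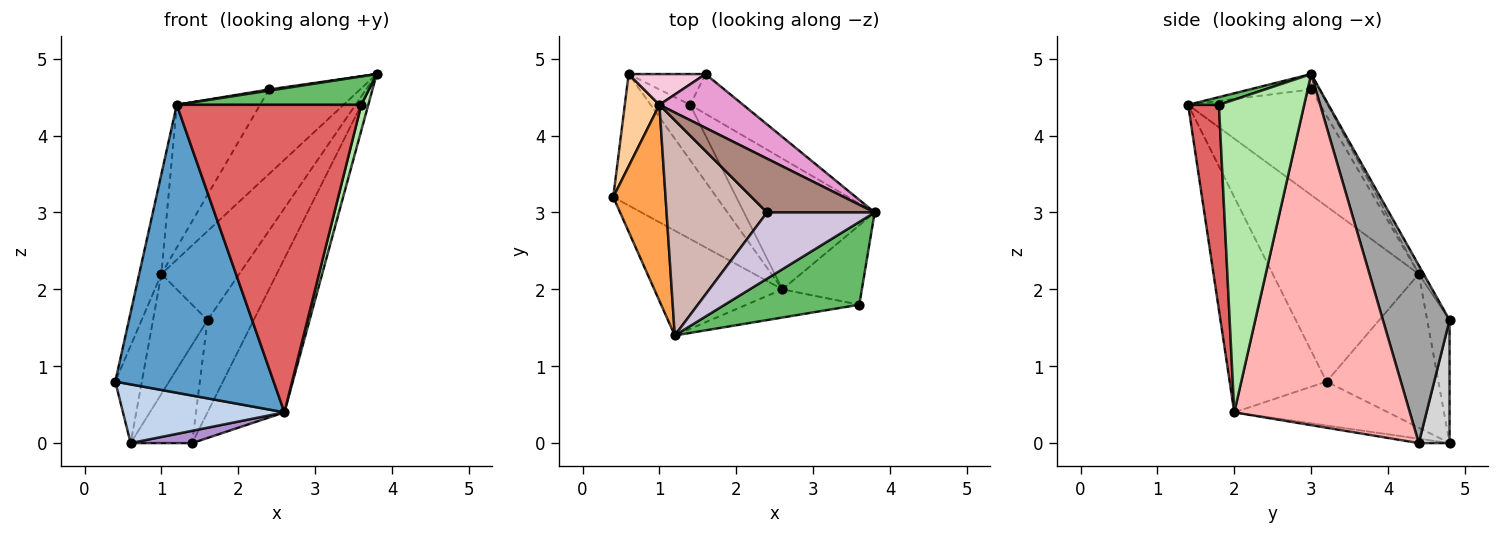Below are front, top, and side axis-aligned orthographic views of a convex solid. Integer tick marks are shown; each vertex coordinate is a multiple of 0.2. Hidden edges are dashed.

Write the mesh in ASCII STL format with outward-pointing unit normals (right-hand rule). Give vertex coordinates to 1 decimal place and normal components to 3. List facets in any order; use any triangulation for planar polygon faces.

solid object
 facet normal -0.498 -0.815 -0.297
  outer loop
   vertex 2.6 2.0 0.4
   vertex 1.2 1.4 4.4
   vertex 0.4 3.2 0.8
  endloop
 endfacet
 facet normal -0.362 -0.380 -0.851
  outer loop
   vertex 2.6 2.0 0.4
   vertex 0.4 3.2 0.8
   vertex 0.6 4.8 0.0
  endloop
 endfacet
 facet normal -0.948 0.144 0.283
  outer loop
   vertex 1.0 4.4 2.2
   vertex 0.4 3.2 0.8
   vertex 1.2 1.4 4.4
  endloop
 endfacet
 facet normal -0.950 0.226 0.214
  outer loop
   vertex 1.0 4.4 2.2
   vertex 0.6 4.8 0.0
   vertex 0.4 3.2 0.8
  endloop
 endfacet
 facet normal 0.054 -0.324 0.945
  outer loop
   vertex 3.6 1.8 4.4
   vertex 3.8 3.0 4.8
   vertex 1.2 1.4 4.4
  endloop
 endfacet
 facet normal 0.966 -0.079 -0.245
  outer loop
   vertex 3.6 1.8 4.4
   vertex 2.6 2.0 0.4
   vertex 3.8 3.0 4.8
  endloop
 endfacet
 facet normal 0.164 -0.982 -0.090
  outer loop
   vertex 3.6 1.8 4.4
   vertex 1.2 1.4 4.4
   vertex 2.6 2.0 0.4
  endloop
 endfacet
 facet normal 0.867 0.380 -0.323
  outer loop
   vertex 1.4 4.4 0.0
   vertex 3.8 3.0 4.8
   vertex 2.6 2.0 0.4
  endloop
 endfacet
 facet normal -0.108 -0.216 -0.970
  outer loop
   vertex 1.4 4.4 0.0
   vertex 2.6 2.0 0.4
   vertex 0.6 4.8 0.0
  endloop
 endfacet
 facet normal -0.141 -0.018 0.990
  outer loop
   vertex 2.4 3.0 4.6
   vertex 1.2 1.4 4.4
   vertex 3.8 3.0 4.8
  endloop
 endfacet
 facet normal -0.076 0.841 0.535
  outer loop
   vertex 2.4 3.0 4.6
   vertex 3.8 3.0 4.8
   vertex 1.0 4.4 2.2
  endloop
 endfacet
 facet normal -0.659 0.416 0.627
  outer loop
   vertex 2.4 3.0 4.6
   vertex 1.0 4.4 2.2
   vertex 1.2 1.4 4.4
  endloop
 endfacet
 facet normal -0.053 0.854 0.517
  outer loop
   vertex 1.6 4.8 1.6
   vertex 1.0 4.4 2.2
   vertex 3.8 3.0 4.8
  endloop
 endfacet
 facet normal -0.369 0.900 0.231
  outer loop
   vertex 1.6 4.8 1.6
   vertex 0.6 4.8 0.0
   vertex 1.0 4.4 2.2
  endloop
 endfacet
 facet normal 0.799 0.553 -0.238
  outer loop
   vertex 1.6 4.8 1.6
   vertex 3.8 3.0 4.8
   vertex 1.4 4.4 0.0
  endloop
 endfacet
 facet normal 0.431 0.861 -0.269
  outer loop
   vertex 1.6 4.8 1.6
   vertex 1.4 4.4 0.0
   vertex 0.6 4.8 0.0
  endloop
 endfacet
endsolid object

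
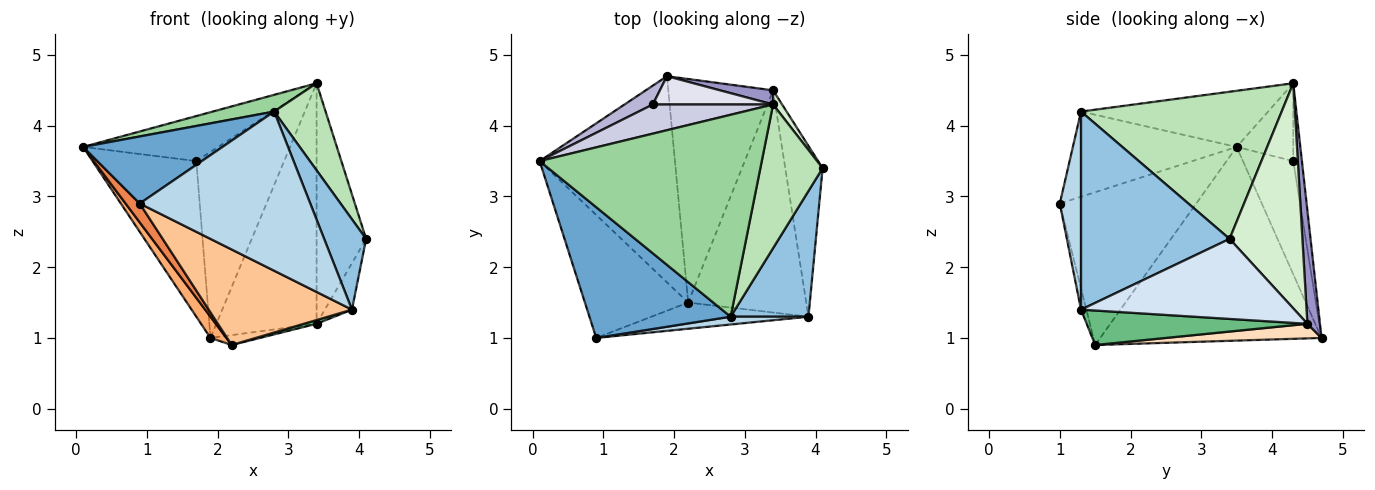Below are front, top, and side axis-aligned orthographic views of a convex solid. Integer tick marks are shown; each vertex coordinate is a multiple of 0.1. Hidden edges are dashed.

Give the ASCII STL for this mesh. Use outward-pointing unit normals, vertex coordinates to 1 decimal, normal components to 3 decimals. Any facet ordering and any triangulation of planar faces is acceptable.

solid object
 facet normal -0.473 -0.402 0.784
  outer loop
   vertex 2.8 1.3 4.2
   vertex 0.1 3.5 3.7
   vertex 0.9 1.0 2.9
  endloop
 endfacet
 facet normal 0.900 -0.254 0.354
  outer loop
   vertex 2.8 1.3 4.2
   vertex 3.9 1.3 1.4
   vertex 4.1 3.4 2.4
  endloop
 endfacet
 facet normal 0.123 -0.991 0.048
  outer loop
   vertex 2.8 1.3 4.2
   vertex 0.9 1.0 2.9
   vertex 3.9 1.3 1.4
  endloop
 endfacet
 facet normal 0.900 0.114 -0.420
  outer loop
   vertex 3.4 4.5 1.2
   vertex 4.1 3.4 2.4
   vertex 3.9 1.3 1.4
  endloop
 endfacet
 facet normal -0.825 -0.086 -0.558
  outer loop
   vertex 2.2 1.5 0.9
   vertex 0.9 1.0 2.9
   vertex 0.1 3.5 3.7
  endloop
 endfacet
 facet normal -0.818 -0.059 -0.572
  outer loop
   vertex 2.2 1.5 0.9
   vertex 0.1 3.5 3.7
   vertex 1.9 4.7 1.0
  endloop
 endfacet
 facet normal -0.036 -0.964 -0.264
  outer loop
   vertex 2.2 1.5 0.9
   vertex 3.9 1.3 1.4
   vertex 0.9 1.0 2.9
  endloop
 endfacet
 facet normal 0.138 0.044 -0.989
  outer loop
   vertex 2.2 1.5 0.9
   vertex 1.9 4.7 1.0
   vertex 3.4 4.5 1.2
  endloop
 endfacet
 facet normal 0.280 -0.016 -0.960
  outer loop
   vertex 2.2 1.5 0.9
   vertex 3.4 4.5 1.2
   vertex 3.9 1.3 1.4
  endloop
 endfacet
 facet normal -0.244 -0.080 0.966
  outer loop
   vertex 3.4 4.3 4.6
   vertex 0.1 3.5 3.7
   vertex 2.8 1.3 4.2
  endloop
 endfacet
 facet normal 0.896 -0.230 0.379
  outer loop
   vertex 3.4 4.3 4.6
   vertex 2.8 1.3 4.2
   vertex 4.1 3.4 2.4
  endloop
 endfacet
 facet normal 0.826 0.562 0.033
  outer loop
   vertex 3.4 4.3 4.6
   vertex 4.1 3.4 2.4
   vertex 3.4 4.5 1.2
  endloop
 endfacet
 facet normal 0.124 0.991 0.058
  outer loop
   vertex 3.4 4.3 4.6
   vertex 3.4 4.5 1.2
   vertex 1.9 4.7 1.0
  endloop
 endfacet
 facet normal -0.434 0.895 0.108
  outer loop
   vertex 1.7 4.3 3.5
   vertex 1.9 4.7 1.0
   vertex 0.1 3.5 3.7
  endloop
 endfacet
 facet normal -0.332 0.792 0.513
  outer loop
   vertex 1.7 4.3 3.5
   vertex 0.1 3.5 3.7
   vertex 3.4 4.3 4.6
  endloop
 endfacet
 facet normal -0.097 0.984 0.150
  outer loop
   vertex 1.7 4.3 3.5
   vertex 3.4 4.3 4.6
   vertex 1.9 4.7 1.0
  endloop
 endfacet
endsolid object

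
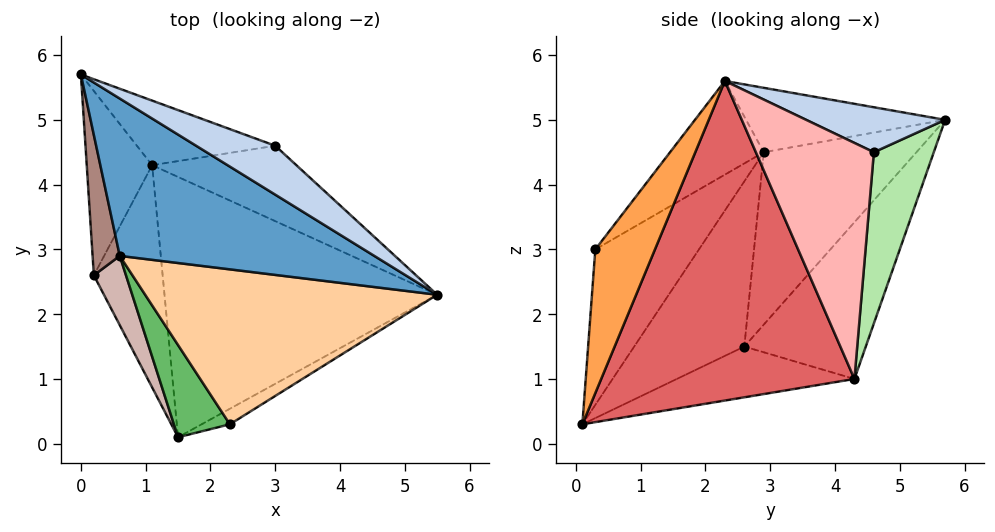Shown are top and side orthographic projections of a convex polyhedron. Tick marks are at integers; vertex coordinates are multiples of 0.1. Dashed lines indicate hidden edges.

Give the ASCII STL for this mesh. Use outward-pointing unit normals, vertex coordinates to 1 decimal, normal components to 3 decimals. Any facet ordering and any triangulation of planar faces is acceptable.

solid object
 facet normal -0.239 -0.220 0.946
  outer loop
   vertex 0.6 2.9 4.5
   vertex 5.5 2.3 5.6
   vertex 0.0 5.7 5.0
  endloop
 endfacet
 facet normal 0.358 0.690 0.629
  outer loop
   vertex 3.0 4.6 4.5
   vertex 0.0 5.7 5.0
   vertex 5.5 2.3 5.6
  endloop
 endfacet
 facet normal 0.593 -0.797 -0.117
  outer loop
   vertex 2.3 0.3 3.0
   vertex 1.5 0.1 0.3
   vertex 5.5 2.3 5.6
  endloop
 endfacet
 facet normal -0.244 -0.600 0.762
  outer loop
   vertex 2.3 0.3 3.0
   vertex 5.5 2.3 5.6
   vertex 0.6 2.9 4.5
  endloop
 endfacet
 facet normal -0.731 -0.630 0.263
  outer loop
   vertex 2.3 0.3 3.0
   vertex 0.6 2.9 4.5
   vertex 1.5 0.1 0.3
  endloop
 endfacet
 facet normal 0.298 0.923 -0.241
  outer loop
   vertex 1.1 4.3 1.0
   vertex 0.0 5.7 5.0
   vertex 3.0 4.6 4.5
  endloop
 endfacet
 facet normal 0.749 0.178 -0.639
  outer loop
   vertex 1.1 4.3 1.0
   vertex 5.5 2.3 5.6
   vertex 1.5 0.1 0.3
  endloop
 endfacet
 facet normal 0.706 0.561 -0.431
  outer loop
   vertex 1.1 4.3 1.0
   vertex 3.0 4.6 4.5
   vertex 5.5 2.3 5.6
  endloop
 endfacet
 facet normal -0.864 0.351 -0.361
  outer loop
   vertex 0.2 2.6 1.5
   vertex 0.0 5.7 5.0
   vertex 1.1 4.3 1.0
  endloop
 endfacet
 facet normal -0.592 0.077 -0.802
  outer loop
   vertex 0.2 2.6 1.5
   vertex 1.1 4.3 1.0
   vertex 1.5 0.1 0.3
  endloop
 endfacet
 facet normal -0.961 -0.233 0.151
  outer loop
   vertex 0.2 2.6 1.5
   vertex 0.6 2.9 4.5
   vertex 0.0 5.7 5.0
  endloop
 endfacet
 facet normal -0.841 -0.516 0.164
  outer loop
   vertex 0.2 2.6 1.5
   vertex 1.5 0.1 0.3
   vertex 0.6 2.9 4.5
  endloop
 endfacet
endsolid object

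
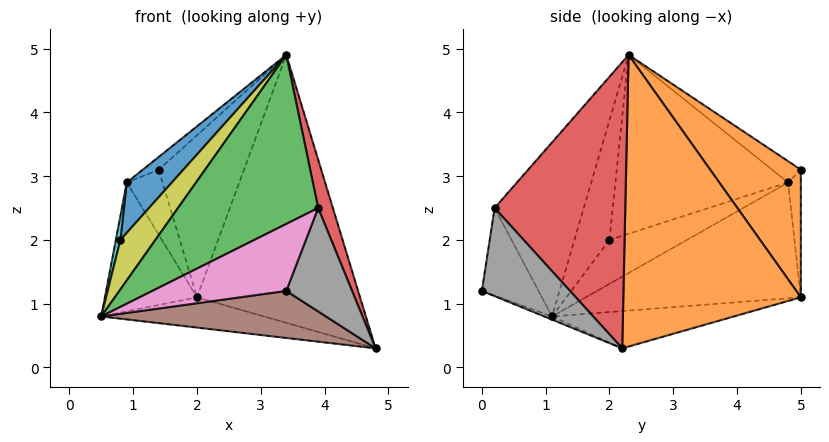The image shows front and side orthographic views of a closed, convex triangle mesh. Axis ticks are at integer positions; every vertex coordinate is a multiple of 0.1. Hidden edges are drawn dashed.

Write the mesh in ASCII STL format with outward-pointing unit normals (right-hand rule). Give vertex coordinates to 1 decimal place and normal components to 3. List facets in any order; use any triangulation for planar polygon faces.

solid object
 facet normal -0.148 0.132 -0.980
  outer loop
   vertex 2.0 5.0 1.1
   vertex 4.8 2.2 0.3
   vertex 0.5 1.1 0.8
  endloop
 endfacet
 facet normal 0.721 0.662 0.205
  outer loop
   vertex 3.4 2.3 4.9
   vertex 4.8 2.2 0.3
   vertex 2.0 5.0 1.1
  endloop
 endfacet
 facet normal -0.455 -0.715 0.531
  outer loop
   vertex 3.9 0.2 2.5
   vertex 3.4 2.3 4.9
   vertex 0.5 1.1 0.8
  endloop
 endfacet
 facet normal 0.951 -0.107 0.292
  outer loop
   vertex 3.9 0.2 2.5
   vertex 4.8 2.2 0.3
   vertex 3.4 2.3 4.9
  endloop
 endfacet
 facet normal -0.816 0.349 -0.460
  outer loop
   vertex 0.9 4.8 2.9
   vertex 2.0 5.0 1.1
   vertex 0.5 1.1 0.8
  endloop
 endfacet
 facet normal -0.013 -0.372 -0.928
  outer loop
   vertex 3.4 0.0 1.2
   vertex 0.5 1.1 0.8
   vertex 4.8 2.2 0.3
  endloop
 endfacet
 facet normal -0.374 -0.884 0.280
  outer loop
   vertex 3.4 0.0 1.2
   vertex 3.9 0.2 2.5
   vertex 0.5 1.1 0.8
  endloop
 endfacet
 facet normal 0.783 -0.585 -0.211
  outer loop
   vertex 3.4 0.0 1.2
   vertex 4.8 2.2 0.3
   vertex 3.9 0.2 2.5
  endloop
 endfacet
 facet normal -0.577 -0.577 0.577
  outer loop
   vertex 0.8 2.0 2.0
   vertex 0.5 1.1 0.8
   vertex 3.4 2.3 4.9
  endloop
 endfacet
 facet normal -0.958 -0.056 0.282
  outer loop
   vertex 0.8 2.0 2.0
   vertex 0.9 4.8 2.9
   vertex 0.5 1.1 0.8
  endloop
 endfacet
 facet normal -0.721 -0.188 0.666
  outer loop
   vertex 0.8 2.0 2.0
   vertex 3.4 2.3 4.9
   vertex 0.9 4.8 2.9
  endloop
 endfacet
 facet normal 0.712 0.669 0.213
  outer loop
   vertex 1.4 5.0 3.1
   vertex 3.4 2.3 4.9
   vertex 2.0 5.0 1.1
  endloop
 endfacet
 facet normal -0.335 0.937 -0.100
  outer loop
   vertex 1.4 5.0 3.1
   vertex 2.0 5.0 1.1
   vertex 0.9 4.8 2.9
  endloop
 endfacet
 facet normal -0.443 0.246 0.862
  outer loop
   vertex 1.4 5.0 3.1
   vertex 0.9 4.8 2.9
   vertex 3.4 2.3 4.9
  endloop
 endfacet
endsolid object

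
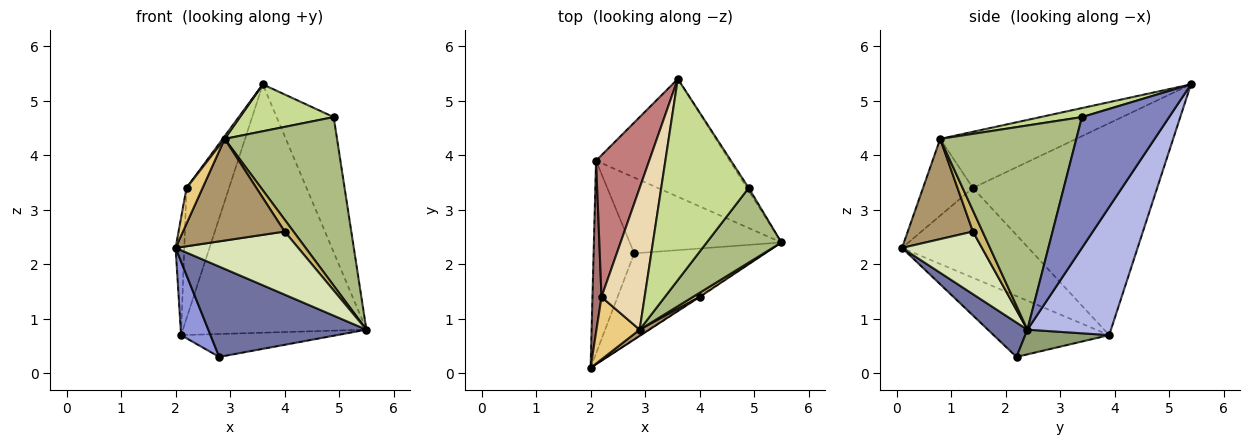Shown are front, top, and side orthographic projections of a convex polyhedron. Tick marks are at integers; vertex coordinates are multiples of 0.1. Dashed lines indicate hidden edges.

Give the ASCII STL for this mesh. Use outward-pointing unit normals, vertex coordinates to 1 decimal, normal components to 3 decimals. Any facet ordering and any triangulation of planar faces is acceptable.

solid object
 facet normal 0.178 -0.713 -0.678
  outer loop
   vertex 2.8 2.2 0.3
   vertex 5.5 2.4 0.8
   vertex 2.0 0.1 2.3
  endloop
 endfacet
 facet normal 0.837 0.547 -0.012
  outer loop
   vertex 4.9 3.4 4.7
   vertex 5.5 2.4 0.8
   vertex 3.6 5.4 5.3
  endloop
 endfacet
 facet normal -0.814 -0.207 -0.543
  outer loop
   vertex 2.1 3.9 0.7
   vertex 2.8 2.2 0.3
   vertex 2.0 0.1 2.3
  endloop
 endfacet
 facet normal 0.380 0.836 -0.396
  outer loop
   vertex 2.1 3.9 0.7
   vertex 3.6 5.4 5.3
   vertex 5.5 2.4 0.8
  endloop
 endfacet
 facet normal 0.154 0.286 -0.946
  outer loop
   vertex 2.1 3.9 0.7
   vertex 5.5 2.4 0.8
   vertex 2.8 2.2 0.3
  endloop
 endfacet
 facet normal 0.742 -0.613 0.271
  outer loop
   vertex 2.9 0.8 4.3
   vertex 5.5 2.4 0.8
   vertex 4.9 3.4 4.7
  endloop
 endfacet
 facet normal 0.100 -0.226 0.969
  outer loop
   vertex 2.9 0.8 4.3
   vertex 4.9 3.4 4.7
   vertex 3.6 5.4 5.3
  endloop
 endfacet
 facet normal 0.546 -0.838 -0.010
  outer loop
   vertex 4.0 1.4 2.6
   vertex 2.0 0.1 2.3
   vertex 5.5 2.4 0.8
  endloop
 endfacet
 facet normal 0.539 -0.841 0.052
  outer loop
   vertex 4.0 1.4 2.6
   vertex 2.9 0.8 4.3
   vertex 2.0 0.1 2.3
  endloop
 endfacet
 facet normal 0.716 -0.658 0.231
  outer loop
   vertex 4.0 1.4 2.6
   vertex 5.5 2.4 0.8
   vertex 2.9 0.8 4.3
  endloop
 endfacet
 facet normal -0.839 -0.270 0.472
  outer loop
   vertex 2.2 1.4 3.4
   vertex 2.0 0.1 2.3
   vertex 2.9 0.8 4.3
  endloop
 endfacet
 facet normal -0.793 -0.012 0.609
  outer loop
   vertex 2.2 1.4 3.4
   vertex 2.9 0.8 4.3
   vertex 3.6 5.4 5.3
  endloop
 endfacet
 facet normal -0.993 0.068 0.100
  outer loop
   vertex 2.2 1.4 3.4
   vertex 2.1 3.9 0.7
   vertex 2.0 0.1 2.3
  endloop
 endfacet
 facet normal -0.947 0.219 0.237
  outer loop
   vertex 2.2 1.4 3.4
   vertex 3.6 5.4 5.3
   vertex 2.1 3.9 0.7
  endloop
 endfacet
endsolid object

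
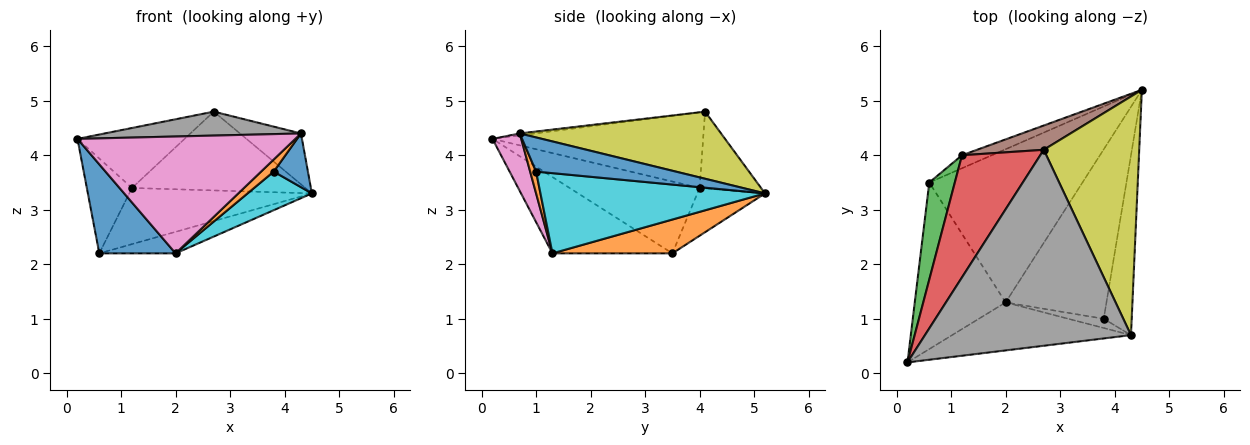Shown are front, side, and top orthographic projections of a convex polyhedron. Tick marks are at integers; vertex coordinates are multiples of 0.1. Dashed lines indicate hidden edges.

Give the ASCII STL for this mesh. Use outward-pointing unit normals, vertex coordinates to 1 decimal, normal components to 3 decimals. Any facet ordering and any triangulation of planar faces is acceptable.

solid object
 facet normal -0.595 -0.379 -0.709
  outer loop
   vertex 2.0 1.3 2.2
   vertex 0.2 0.2 4.3
   vertex 0.6 3.5 2.2
  endloop
 endfacet
 facet normal 0.214 0.136 -0.967
  outer loop
   vertex 2.0 1.3 2.2
   vertex 0.6 3.5 2.2
   vertex 4.5 5.2 3.3
  endloop
 endfacet
 facet normal -0.896 0.311 0.318
  outer loop
   vertex 1.2 4.0 3.4
   vertex 0.6 3.5 2.2
   vertex 0.2 0.2 4.3
  endloop
 endfacet
 facet normal -0.655 0.333 0.678
  outer loop
   vertex 1.2 4.0 3.4
   vertex 0.2 0.2 4.3
   vertex 2.7 4.1 4.8
  endloop
 endfacet
 facet normal -0.340 0.916 -0.212
  outer loop
   vertex 1.2 4.0 3.4
   vertex 4.5 5.2 3.3
   vertex 0.6 3.5 2.2
  endloop
 endfacet
 facet normal -0.321 0.905 0.279
  outer loop
   vertex 1.2 4.0 3.4
   vertex 2.7 4.1 4.8
   vertex 4.5 5.2 3.3
  endloop
 endfacet
 facet normal 0.121 -0.918 -0.377
  outer loop
   vertex 4.3 0.7 4.4
   vertex 0.2 0.2 4.3
   vertex 2.0 1.3 2.2
  endloop
 endfacet
 facet normal -0.009 -0.121 0.993
  outer loop
   vertex 4.3 0.7 4.4
   vertex 2.7 4.1 4.8
   vertex 0.2 0.2 4.3
  endloop
 endfacet
 facet normal 0.567 0.172 0.806
  outer loop
   vertex 4.3 0.7 4.4
   vertex 4.5 5.2 3.3
   vertex 2.7 4.1 4.8
  endloop
 endfacet
 facet normal 0.613 -0.176 -0.770
  outer loop
   vertex 3.8 1.0 3.7
   vertex 2.0 1.3 2.2
   vertex 4.5 5.2 3.3
  endloop
 endfacet
 facet normal 0.760 -0.186 -0.623
  outer loop
   vertex 3.8 1.0 3.7
   vertex 4.5 5.2 3.3
   vertex 4.3 0.7 4.4
  endloop
 endfacet
 facet normal 0.350 -0.744 -0.569
  outer loop
   vertex 3.8 1.0 3.7
   vertex 4.3 0.7 4.4
   vertex 2.0 1.3 2.2
  endloop
 endfacet
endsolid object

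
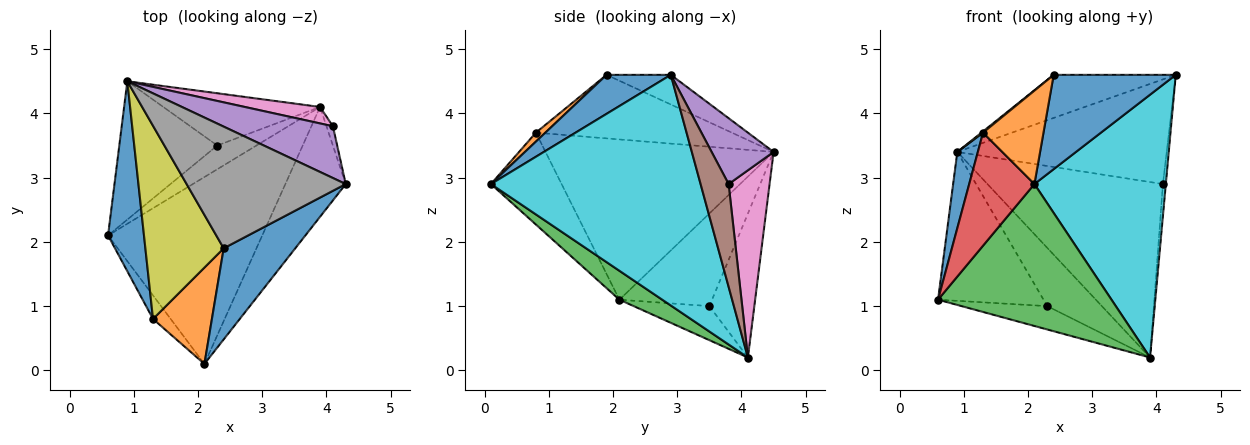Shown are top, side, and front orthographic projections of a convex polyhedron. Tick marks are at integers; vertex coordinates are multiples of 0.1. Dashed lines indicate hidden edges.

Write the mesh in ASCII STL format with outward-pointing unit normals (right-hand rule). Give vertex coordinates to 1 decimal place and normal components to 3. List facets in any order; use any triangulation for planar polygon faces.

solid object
 facet normal -0.972 -0.087 0.218
  outer loop
   vertex 1.3 0.8 3.7
   vertex 0.9 4.5 3.4
   vertex 0.6 2.1 1.1
  endloop
 endfacet
 facet normal -0.541 0.616 -0.572
  outer loop
   vertex 2.3 3.5 1.0
   vertex 0.6 2.1 1.1
   vertex 0.9 4.5 3.4
  endloop
 endfacet
 facet normal -0.527 0.596 -0.606
  outer loop
   vertex 2.3 3.5 1.0
   vertex 3.9 4.1 0.2
   vertex 0.6 2.1 1.1
  endloop
 endfacet
 facet normal -0.523 0.635 -0.569
  outer loop
   vertex 2.3 3.5 1.0
   vertex 0.9 4.5 3.4
   vertex 3.9 4.1 0.2
  endloop
 endfacet
 facet normal 0.256 0.866 0.428
  outer loop
   vertex 4.1 3.8 2.9
   vertex 0.9 4.5 3.4
   vertex 4.3 2.9 4.6
  endloop
 endfacet
 facet normal 0.993 0.103 -0.062
  outer loop
   vertex 4.1 3.8 2.9
   vertex 4.3 2.9 4.6
   vertex 3.9 4.1 0.2
  endloop
 endfacet
 facet normal 0.226 0.970 0.091
  outer loop
   vertex 4.1 3.8 2.9
   vertex 3.9 4.1 0.2
   vertex 0.9 4.5 3.4
  endloop
 endfacet
 facet normal -0.173 0.329 0.928
  outer loop
   vertex 2.4 1.9 4.6
   vertex 4.3 2.9 4.6
   vertex 0.9 4.5 3.4
  endloop
 endfacet
 facet normal -0.630 -0.005 0.776
  outer loop
   vertex 2.4 1.9 4.6
   vertex 0.9 4.5 3.4
   vertex 1.3 0.8 3.7
  endloop
 endfacet
 facet normal 0.827 -0.518 -0.217
  outer loop
   vertex 2.1 0.1 2.9
   vertex 3.9 4.1 0.2
   vertex 4.3 2.9 4.6
  endloop
 endfacet
 facet normal 0.354 -0.673 0.650
  outer loop
   vertex 2.1 0.1 2.9
   vertex 4.3 2.9 4.6
   vertex 2.4 1.9 4.6
  endloop
 endfacet
 facet normal 0.108 -0.692 0.714
  outer loop
   vertex 2.1 0.1 2.9
   vertex 2.4 1.9 4.6
   vertex 1.3 0.8 3.7
  endloop
 endfacet
 facet normal 0.148 -0.598 -0.788
  outer loop
   vertex 2.1 0.1 2.9
   vertex 0.6 2.1 1.1
   vertex 3.9 4.1 0.2
  endloop
 endfacet
 facet normal -0.728 -0.672 -0.140
  outer loop
   vertex 2.1 0.1 2.9
   vertex 1.3 0.8 3.7
   vertex 0.6 2.1 1.1
  endloop
 endfacet
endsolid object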